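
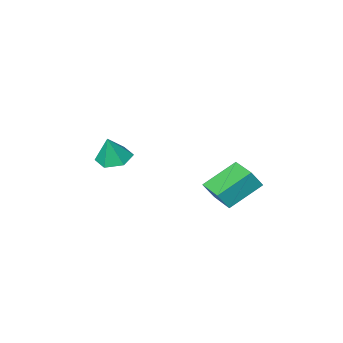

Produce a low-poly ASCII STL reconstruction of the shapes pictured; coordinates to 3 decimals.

solid 
facet normal -0.288 -0.100 -0.952
outer loop
vertex 4.456 -3.905 -3.272
vertex 3.664 -3.414 -3.084
vertex 4.449 -2.96 -3.369
endloop
endfacet
facet normal 0.978 0.028 0.207
outer loop
vertex 4.456 -3.905 -3.272
vertex 4.449 -2.96 -3.369
vertex 4.096 -3.266 -1.656
endloop
endfacet
facet normal -0.288 -0.100 -0.952
outer loop
vertex 4.449 -2.96 -3.369
vertex 3.664 -3.414 -3.084
vertex 3.657 -2.469 -3.181
endloop
endfacet
facet normal 0.553 0.793 0.256
outer loop
vertex 4.449 -2.96 -3.369
vertex 3.657 -2.469 -3.181
vertex 4.096 -3.266 -1.656
endloop
endfacet
facet normal -0.287 -0.100 -0.953
outer loop
vertex 3.657 -2.469 -3.181
vertex 3.664 -3.414 -3.084
vertex 2.873 -2.924 -2.897
endloop
endfacet
facet normal -0.288 0.812 0.507
outer loop
vertex 3.657 -2.469 -3.181
vertex 2.873 -2.924 -2.897
vertex 4.096 -3.266 -1.656
endloop
endfacet
facet normal -0.287 -0.100 -0.953
outer loop
vertex 2.873 -2.924 -2.897
vertex 3.664 -3.414 -3.084
vertex 2.88 -3.869 -2.8
endloop
endfacet
facet normal -0.701 0.068 0.710
outer loop
vertex 2.873 -2.924 -2.897
vertex 2.88 -3.869 -2.8
vertex 4.096 -3.266 -1.656
endloop
endfacet
facet normal -0.288 -0.099 -0.953
outer loop
vertex 2.88 -3.869 -2.8
vertex 3.664 -3.414 -3.084
vertex 3.671 -4.359 -2.988
endloop
endfacet
facet normal -0.275 -0.698 0.661
outer loop
vertex 2.88 -3.869 -2.8
vertex 3.671 -4.359 -2.988
vertex 4.096 -3.266 -1.656
endloop
endfacet
facet normal -0.287 -0.099 -0.953
outer loop
vertex 3.671 -4.359 -2.988
vertex 3.664 -3.414 -3.084
vertex 4.456 -3.905 -3.272
endloop
endfacet
facet normal 0.563 -0.718 0.409
outer loop
vertex 3.671 -4.359 -2.988
vertex 4.456 -3.905 -3.272
vertex 4.096 -3.266 -1.656
endloop
endfacet
facet normal -0.528 0.106 -0.843
outer loop
vertex -0.486 1.848 -2.889
vertex -0.315 3.446 -2.796
vertex 1.225 1.728 -3.975
endloop
endfacet
facet normal -0.106 -0.993 -0.058
outer loop
vertex 1.795 1.614 -3.064
vertex -0.486 1.848 -2.889
vertex 1.225 1.728 -3.975
endloop
endfacet
facet normal -0.527 0.106 -0.843
outer loop
vertex 1.225 1.728 -3.975
vertex -0.315 3.446 -2.796
vertex 1.397 3.326 -3.881
endloop
endfacet
facet normal 0.843 -0.059 -0.535
outer loop
vertex 1.397 3.326 -3.881
vertex 1.795 1.614 -3.064
vertex 1.225 1.728 -3.975
endloop
endfacet
facet normal -0.843 0.059 0.535
outer loop
vertex -0.486 1.848 -2.889
vertex 0.255 3.332 -1.885
vertex -0.315 3.446 -2.796
endloop
endfacet
facet normal -0.106 -0.993 -0.058
outer loop
vertex 0.083 1.734 -1.979
vertex -0.486 1.848 -2.889
vertex 1.795 1.614 -3.064
endloop
endfacet
facet normal -0.843 0.059 0.535
outer loop
vertex 0.083 1.734 -1.979
vertex 0.255 3.332 -1.885
vertex -0.486 1.848 -2.889
endloop
endfacet
facet normal 0.106 0.993 0.058
outer loop
vertex -0.315 3.446 -2.796
vertex 0.255 3.332 -1.885
vertex 1.397 3.326 -3.881
endloop
endfacet
facet normal 0.843 -0.059 -0.535
outer loop
vertex 1.966 3.212 -2.971
vertex 1.795 1.614 -3.064
vertex 1.397 3.326 -3.881
endloop
endfacet
facet normal 0.106 0.993 0.058
outer loop
vertex 1.397 3.326 -3.881
vertex 0.255 3.332 -1.885
vertex 1.966 3.212 -2.971
endloop
endfacet
facet normal 0.527 -0.105 0.843
outer loop
vertex 1.966 3.212 -2.971
vertex 0.083 1.734 -1.979
vertex 1.795 1.614 -3.064
endloop
endfacet
facet normal 0.528 -0.106 0.843
outer loop
vertex 0.255 3.332 -1.885
vertex 0.083 1.734 -1.979
vertex 1.966 3.212 -2.971
endloop
endfacet

endsolid


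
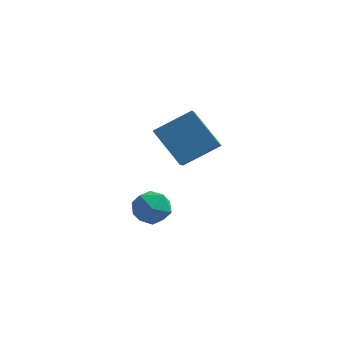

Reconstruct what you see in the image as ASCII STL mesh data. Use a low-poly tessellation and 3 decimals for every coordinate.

solid 
facet normal -0.719 0.345 0.604
outer loop
vertex -4.315 1.559 -0.668
vertex -3.883 1.173 0.067
vertex -3.677 2.05 -0.189
endloop
endfacet
facet normal -0.629 0.776 0.042
outer loop
vertex -4.315 1.559 -0.668
vertex -3.677 2.05 -0.189
vertex -3.692 2.088 -1.124
endloop
endfacet
facet normal -0.737 0.393 -0.550
outer loop
vertex -4.315 1.559 -0.668
vertex -3.692 2.088 -1.124
vertex -3.906 1.236 -1.446
endloop
endfacet
facet normal -0.893 -0.275 -0.355
outer loop
vertex -4.315 1.559 -0.668
vertex -3.906 1.236 -1.446
vertex -4.025 0.671 -0.709
endloop
endfacet
facet normal -0.882 -0.305 0.359
outer loop
vertex -4.315 1.559 -0.668
vertex -4.025 0.671 -0.709
vertex -3.883 1.173 0.067
endloop
endfacet
facet normal 0.050 0.998 0.040
outer loop
vertex -3.692 2.088 -1.124
vertex -3.677 2.05 -0.189
vertex -2.875 2.029 -0.671
endloop
endfacet
facet normal -0.097 0.300 0.949
outer loop
vertex -3.677 2.05 -0.189
vertex -3.883 1.173 0.067
vertex -2.994 1.464 0.066
endloop
endfacet
facet normal -0.360 -0.752 0.552
outer loop
vertex -3.883 1.173 0.067
vertex -4.025 0.671 -0.709
vertex -3.208 0.612 -0.256
endloop
endfacet
facet normal -0.379 -0.704 -0.601
outer loop
vertex -4.025 0.671 -0.709
vertex -3.906 1.236 -1.446
vertex -3.223 0.65 -1.191
endloop
endfacet
facet normal -0.125 0.378 -0.917
outer loop
vertex -3.906 1.236 -1.446
vertex -3.692 2.088 -1.124
vertex -3.017 1.527 -1.447
endloop
endfacet
facet normal 0.893 0.275 0.355
outer loop
vertex -2.585 1.141 -0.712
vertex -2.875 2.029 -0.671
vertex -2.994 1.464 0.066
endloop
endfacet
facet normal 0.737 -0.393 0.550
outer loop
vertex -2.585 1.141 -0.712
vertex -2.994 1.464 0.066
vertex -3.208 0.612 -0.256
endloop
endfacet
facet normal 0.629 -0.776 -0.042
outer loop
vertex -2.585 1.141 -0.712
vertex -3.208 0.612 -0.256
vertex -3.223 0.65 -1.191
endloop
endfacet
facet normal 0.719 -0.345 -0.604
outer loop
vertex -2.585 1.141 -0.712
vertex -3.223 0.65 -1.191
vertex -3.017 1.527 -1.447
endloop
endfacet
facet normal 0.882 0.305 -0.359
outer loop
vertex -2.585 1.141 -0.712
vertex -3.017 1.527 -1.447
vertex -2.875 2.029 -0.671
endloop
endfacet
facet normal 0.379 0.704 0.601
outer loop
vertex -2.994 1.464 0.066
vertex -2.875 2.029 -0.671
vertex -3.677 2.05 -0.189
endloop
endfacet
facet normal 0.125 -0.378 0.917
outer loop
vertex -3.208 0.612 -0.256
vertex -2.994 1.464 0.066
vertex -3.883 1.173 0.067
endloop
endfacet
facet normal -0.050 -0.998 -0.040
outer loop
vertex -3.223 0.65 -1.191
vertex -3.208 0.612 -0.256
vertex -4.025 0.671 -0.709
endloop
endfacet
facet normal 0.097 -0.300 -0.949
outer loop
vertex -3.017 1.527 -1.447
vertex -3.223 0.65 -1.191
vertex -3.906 1.236 -1.446
endloop
endfacet
facet normal 0.360 0.752 -0.552
outer loop
vertex -2.875 2.029 -0.671
vertex -3.017 1.527 -1.447
vertex -3.692 2.088 -1.124
endloop
endfacet
facet normal -0.642 0.346 0.684
outer loop
vertex -1.823 1.354 5.093
vertex -2.058 2.82 4.13
vertex -3.175 0.566 4.223
endloop
endfacet
facet normal 0.132 -0.828 0.544
outer loop
vertex -1.942 -0.1 2.91
vertex -1.823 1.354 5.093
vertex -3.175 0.566 4.223
endloop
endfacet
facet normal -0.642 0.347 0.684
outer loop
vertex -3.175 0.566 4.223
vertex -2.058 2.82 4.13
vertex -3.409 2.032 3.26
endloop
endfacet
facet normal -0.755 -0.440 -0.486
outer loop
vertex -3.409 2.032 3.26
vertex -1.942 -0.1 2.91
vertex -3.175 0.566 4.223
endloop
endfacet
facet normal 0.755 0.440 0.486
outer loop
vertex -1.823 1.354 5.093
vertex -0.825 2.154 2.817
vertex -2.058 2.82 4.13
endloop
endfacet
facet normal 0.132 -0.828 0.544
outer loop
vertex -0.591 0.688 3.78
vertex -1.823 1.354 5.093
vertex -1.942 -0.1 2.91
endloop
endfacet
facet normal 0.755 0.440 0.486
outer loop
vertex -0.591 0.688 3.78
vertex -0.825 2.154 2.817
vertex -1.823 1.354 5.093
endloop
endfacet
facet normal -0.132 0.828 -0.544
outer loop
vertex -2.058 2.82 4.13
vertex -0.825 2.154 2.817
vertex -3.409 2.032 3.26
endloop
endfacet
facet normal -0.755 -0.440 -0.486
outer loop
vertex -2.177 1.366 1.947
vertex -1.942 -0.1 2.91
vertex -3.409 2.032 3.26
endloop
endfacet
facet normal -0.132 0.828 -0.544
outer loop
vertex -3.409 2.032 3.26
vertex -0.825 2.154 2.817
vertex -2.177 1.366 1.947
endloop
endfacet
facet normal 0.642 -0.346 -0.684
outer loop
vertex -2.177 1.366 1.947
vertex -0.591 0.688 3.78
vertex -1.942 -0.1 2.91
endloop
endfacet
facet normal 0.642 -0.347 -0.684
outer loop
vertex -0.825 2.154 2.817
vertex -0.591 0.688 3.78
vertex -2.177 1.366 1.947
endloop
endfacet

endsolid


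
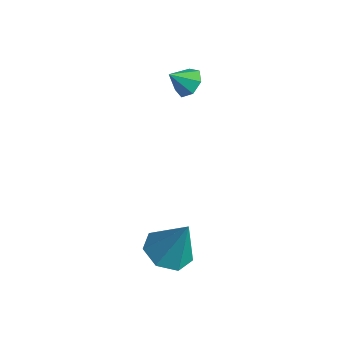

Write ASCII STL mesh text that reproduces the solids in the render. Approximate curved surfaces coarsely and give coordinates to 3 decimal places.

solid 
facet normal -0.349 -0.201 -0.915
outer loop
vertex 3.227 -3.137 -3.43
vertex 2.485 -3.674 -3.029
vertex 2.5 -2.699 -3.249
endloop
endfacet
facet normal 0.528 0.846 0.076
outer loop
vertex 3.227 -3.137 -3.43
vertex 2.5 -2.699 -3.249
vertex 3.155 -3.286 -1.271
endloop
endfacet
facet normal -0.349 -0.201 -0.915
outer loop
vertex 2.5 -2.699 -3.249
vertex 2.485 -3.674 -3.029
vertex 1.762 -2.994 -2.903
endloop
endfacet
facet normal -0.207 0.917 0.341
outer loop
vertex 2.5 -2.699 -3.249
vertex 1.762 -2.994 -2.903
vertex 3.155 -3.286 -1.271
endloop
endfacet
facet normal -0.349 -0.202 -0.915
outer loop
vertex 1.762 -2.994 -2.903
vertex 2.485 -3.674 -3.029
vertex 1.568 -3.802 -2.651
endloop
endfacet
facet normal -0.676 0.362 0.642
outer loop
vertex 1.762 -2.994 -2.903
vertex 1.568 -3.802 -2.651
vertex 3.155 -3.286 -1.271
endloop
endfacet
facet normal -0.349 -0.202 -0.915
outer loop
vertex 1.568 -3.802 -2.651
vertex 2.485 -3.674 -3.029
vertex 2.064 -4.513 -2.683
endloop
endfacet
facet normal -0.524 -0.399 0.752
outer loop
vertex 1.568 -3.802 -2.651
vertex 2.064 -4.513 -2.683
vertex 3.155 -3.286 -1.271
endloop
endfacet
facet normal -0.349 -0.202 -0.915
outer loop
vertex 2.064 -4.513 -2.683
vertex 2.485 -3.674 -3.029
vertex 2.878 -4.592 -2.976
endloop
endfacet
facet normal 0.135 -0.797 0.589
outer loop
vertex 2.064 -4.513 -2.683
vertex 2.878 -4.592 -2.976
vertex 3.155 -3.286 -1.271
endloop
endfacet
facet normal -0.349 -0.202 -0.915
outer loop
vertex 2.878 -4.592 -2.976
vertex 2.485 -3.674 -3.029
vertex 3.395 -3.98 -3.308
endloop
endfacet
facet normal 0.803 -0.529 0.275
outer loop
vertex 2.878 -4.592 -2.976
vertex 3.395 -3.98 -3.308
vertex 3.155 -3.286 -1.271
endloop
endfacet
facet normal -0.349 -0.202 -0.915
outer loop
vertex 3.395 -3.98 -3.308
vertex 2.485 -3.674 -3.029
vertex 3.227 -3.137 -3.43
endloop
endfacet
facet normal 0.978 0.202 0.047
outer loop
vertex 3.395 -3.98 -3.308
vertex 3.227 -3.137 -3.43
vertex 3.155 -3.286 -1.271
endloop
endfacet
facet normal 0.304 0.665 -0.683
outer loop
vertex -0.341 0.382 2.355
vertex -0.904 0.252 1.978
vertex -0.818 0.723 2.475
endloop
endfacet
facet normal 0.291 0.071 0.954
outer loop
vertex -0.341 0.382 2.355
vertex -0.818 0.723 2.475
vertex -1.216 -0.432 2.682
endloop
endfacet
facet normal 0.304 0.665 -0.683
outer loop
vertex -0.818 0.723 2.475
vertex -0.904 0.252 1.978
vertex -1.36 0.71 2.221
endloop
endfacet
facet normal -0.411 0.296 0.862
outer loop
vertex -0.818 0.723 2.475
vertex -1.36 0.71 2.221
vertex -1.216 -0.432 2.682
endloop
endfacet
facet normal 0.303 0.664 -0.684
outer loop
vertex -1.36 0.71 2.221
vertex -0.904 0.252 1.978
vertex -1.559 0.351 1.784
endloop
endfacet
facet normal -0.921 0.040 0.387
outer loop
vertex -1.36 0.71 2.221
vertex -1.559 0.351 1.784
vertex -1.216 -0.432 2.682
endloop
endfacet
facet normal 0.303 0.665 -0.683
outer loop
vertex -1.559 0.351 1.784
vertex -0.904 0.252 1.978
vertex -1.265 -0.081 1.494
endloop
endfacet
facet normal -0.855 -0.505 -0.114
outer loop
vertex -1.559 0.351 1.784
vertex -1.265 -0.081 1.494
vertex -1.216 -0.432 2.682
endloop
endfacet
facet normal 0.303 0.664 -0.683
outer loop
vertex -1.265 -0.081 1.494
vertex -0.904 0.252 1.978
vertex -0.699 -0.263 1.568
endloop
endfacet
facet normal -0.264 -0.928 -0.263
outer loop
vertex -1.265 -0.081 1.494
vertex -0.699 -0.263 1.568
vertex -1.216 -0.432 2.682
endloop
endfacet
facet normal 0.303 0.664 -0.683
outer loop
vertex -0.699 -0.263 1.568
vertex -0.904 0.252 1.978
vertex -0.288 -0.057 1.951
endloop
endfacet
facet normal 0.409 -0.911 0.051
outer loop
vertex -0.699 -0.263 1.568
vertex -0.288 -0.057 1.951
vertex -1.216 -0.432 2.682
endloop
endfacet
facet normal 0.304 0.665 -0.683
outer loop
vertex -0.288 -0.057 1.951
vertex -0.904 0.252 1.978
vertex -0.341 0.382 2.355
endloop
endfacet
facet normal 0.656 -0.467 0.593
outer loop
vertex -0.288 -0.057 1.951
vertex -0.341 0.382 2.355
vertex -1.216 -0.432 2.682
endloop
endfacet

endsolid


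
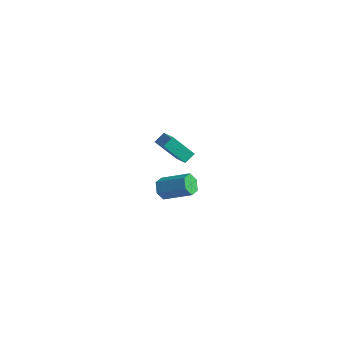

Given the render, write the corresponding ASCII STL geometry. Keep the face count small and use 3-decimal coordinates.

solid 
facet normal -0.824 -0.324 -0.466
outer loop
vertex -2.475 1.695 -5.159
vertex -2.743 1.377 -4.464
vertex -2.932 2.14 -4.66
endloop
endfacet
facet normal 0.056 0.770 -0.635
outer loop
vertex -2.475 1.695 -5.159
vertex -2.932 2.14 -4.66
vertex -0.729 2.382 -4.171
endloop
endfacet
facet normal 0.056 0.771 -0.634
outer loop
vertex -0.729 2.382 -4.171
vertex -2.932 2.14 -4.66
vertex -1.186 2.826 -3.671
endloop
endfacet
facet normal 0.824 0.323 0.466
outer loop
vertex -0.729 2.382 -4.171
vertex -1.186 2.826 -3.671
vertex -0.997 2.063 -3.476
endloop
endfacet
facet normal -0.823 -0.324 -0.466
outer loop
vertex -2.932 2.14 -4.66
vertex -2.743 1.377 -4.464
vertex -3.2 1.821 -3.965
endloop
endfacet
facet normal -0.461 0.860 0.217
outer loop
vertex -2.932 2.14 -4.66
vertex -3.2 1.821 -3.965
vertex -1.186 2.826 -3.671
endloop
endfacet
facet normal -0.461 0.861 0.216
outer loop
vertex -1.186 2.826 -3.671
vertex -3.2 1.821 -3.965
vertex -1.455 2.508 -2.977
endloop
endfacet
facet normal 0.823 0.323 0.467
outer loop
vertex -1.186 2.826 -3.671
vertex -1.455 2.508 -2.977
vertex -0.997 2.063 -3.476
endloop
endfacet
facet normal -0.823 -0.324 -0.466
outer loop
vertex -3.2 1.821 -3.965
vertex -2.743 1.377 -4.464
vertex -3.011 1.058 -3.769
endloop
endfacet
facet normal -0.517 0.090 0.851
outer loop
vertex -3.2 1.821 -3.965
vertex -3.011 1.058 -3.769
vertex -1.455 2.508 -2.977
endloop
endfacet
facet normal -0.517 0.090 0.851
outer loop
vertex -1.455 2.508 -2.977
vertex -3.011 1.058 -3.769
vertex -1.265 1.745 -2.781
endloop
endfacet
facet normal 0.823 0.325 0.466
outer loop
vertex -1.455 2.508 -2.977
vertex -1.265 1.745 -2.781
vertex -0.997 2.063 -3.476
endloop
endfacet
facet normal -0.824 -0.323 -0.466
outer loop
vertex -3.011 1.058 -3.769
vertex -2.743 1.377 -4.464
vertex -2.554 0.614 -4.269
endloop
endfacet
facet normal -0.055 -0.771 0.634
outer loop
vertex -3.011 1.058 -3.769
vertex -2.554 0.614 -4.269
vertex -1.265 1.745 -2.781
endloop
endfacet
facet normal -0.057 -0.770 0.635
outer loop
vertex -1.265 1.745 -2.781
vertex -2.554 0.614 -4.269
vertex -0.808 1.3 -3.28
endloop
endfacet
facet normal 0.824 0.324 0.466
outer loop
vertex -1.265 1.745 -2.781
vertex -0.808 1.3 -3.28
vertex -0.997 2.063 -3.476
endloop
endfacet
facet normal -0.823 -0.323 -0.467
outer loop
vertex -2.554 0.614 -4.269
vertex -2.743 1.377 -4.464
vertex -2.285 0.932 -4.963
endloop
endfacet
facet normal 0.461 -0.861 -0.216
outer loop
vertex -2.554 0.614 -4.269
vertex -2.285 0.932 -4.963
vertex -0.808 1.3 -3.28
endloop
endfacet
facet normal 0.461 -0.860 -0.217
outer loop
vertex -0.808 1.3 -3.28
vertex -2.285 0.932 -4.963
vertex -0.54 1.619 -3.975
endloop
endfacet
facet normal 0.823 0.324 0.466
outer loop
vertex -0.808 1.3 -3.28
vertex -0.54 1.619 -3.975
vertex -0.997 2.063 -3.476
endloop
endfacet
facet normal -0.823 -0.325 -0.466
outer loop
vertex -2.285 0.932 -4.963
vertex -2.743 1.377 -4.464
vertex -2.475 1.695 -5.159
endloop
endfacet
facet normal 0.517 -0.090 -0.851
outer loop
vertex -2.285 0.932 -4.963
vertex -2.475 1.695 -5.159
vertex -0.54 1.619 -3.975
endloop
endfacet
facet normal 0.517 -0.091 -0.851
outer loop
vertex -0.54 1.619 -3.975
vertex -2.475 1.695 -5.159
vertex -0.729 2.382 -4.171
endloop
endfacet
facet normal 0.823 0.324 0.466
outer loop
vertex -0.54 1.619 -3.975
vertex -0.729 2.382 -4.171
vertex -0.997 2.063 -3.476
endloop
endfacet
facet normal -0.655 -0.306 0.691
outer loop
vertex 0.833 -2.694 4.5
vertex 0.96 -1.995 4.93
vertex -0.559 -1.856 3.553
endloop
endfacet
facet normal -0.154 -0.841 -0.519
outer loop
vertex 0.62 -1.305 2.31
vertex 0.833 -2.694 4.5
vertex -0.559 -1.856 3.553
endloop
endfacet
facet normal -0.655 -0.307 0.691
outer loop
vertex -0.559 -1.856 3.553
vertex 0.96 -1.995 4.93
vertex -0.431 -1.158 3.984
endloop
endfacet
facet normal -0.740 0.447 -0.504
outer loop
vertex -0.431 -1.158 3.984
vertex 0.62 -1.305 2.31
vertex -0.559 -1.856 3.553
endloop
endfacet
facet normal 0.740 -0.445 0.505
outer loop
vertex 0.833 -2.694 4.5
vertex 2.139 -1.444 3.687
vertex 0.96 -1.995 4.93
endloop
endfacet
facet normal -0.153 -0.841 -0.519
outer loop
vertex 2.011 -2.142 3.256
vertex 0.833 -2.694 4.5
vertex 0.62 -1.305 2.31
endloop
endfacet
facet normal 0.740 -0.446 0.503
outer loop
vertex 2.011 -2.142 3.256
vertex 2.139 -1.444 3.687
vertex 0.833 -2.694 4.5
endloop
endfacet
facet normal 0.154 0.841 0.519
outer loop
vertex 0.96 -1.995 4.93
vertex 2.139 -1.444 3.687
vertex -0.431 -1.158 3.984
endloop
endfacet
facet normal -0.741 0.445 -0.504
outer loop
vertex 0.747 -0.606 2.74
vertex 0.62 -1.305 2.31
vertex -0.431 -1.158 3.984
endloop
endfacet
facet normal 0.154 0.841 0.519
outer loop
vertex -0.431 -1.158 3.984
vertex 2.139 -1.444 3.687
vertex 0.747 -0.606 2.74
endloop
endfacet
facet normal 0.654 0.306 -0.691
outer loop
vertex 0.747 -0.606 2.74
vertex 2.011 -2.142 3.256
vertex 0.62 -1.305 2.31
endloop
endfacet
facet normal 0.655 0.307 -0.691
outer loop
vertex 2.139 -1.444 3.687
vertex 2.011 -2.142 3.256
vertex 0.747 -0.606 2.74
endloop
endfacet

endsolid


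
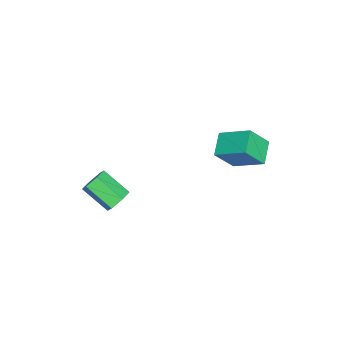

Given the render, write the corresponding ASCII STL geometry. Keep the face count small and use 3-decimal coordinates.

solid 
facet normal 0.273 0.800 -0.534
outer loop
vertex 2.152 -2.605 -1.433
vertex 1.84 -2.272 -1.093
vertex 2.386 -2.374 -0.967
endloop
endfacet
facet normal 0.870 -0.441 -0.218
outer loop
vertex 2.152 -2.605 -1.433
vertex 2.386 -2.374 -0.967
vertex 1.793 -3.662 -0.728
endloop
endfacet
facet normal 0.870 -0.441 -0.218
outer loop
vertex 1.793 -3.662 -0.728
vertex 2.386 -2.374 -0.967
vertex 2.027 -3.431 -0.262
endloop
endfacet
facet normal -0.273 -0.800 0.534
outer loop
vertex 1.793 -3.662 -0.728
vertex 2.027 -3.431 -0.262
vertex 1.48 -3.328 -0.387
endloop
endfacet
facet normal 0.273 0.800 -0.534
outer loop
vertex 2.386 -2.374 -0.967
vertex 1.84 -2.272 -1.093
vertex 2.074 -2.041 -0.627
endloop
endfacet
facet normal 0.791 0.130 0.598
outer loop
vertex 2.386 -2.374 -0.967
vertex 2.074 -2.041 -0.627
vertex 2.027 -3.431 -0.262
endloop
endfacet
facet normal 0.790 0.131 0.599
outer loop
vertex 2.027 -3.431 -0.262
vertex 2.074 -2.041 -0.627
vertex 1.714 -3.097 0.078
endloop
endfacet
facet normal -0.273 -0.800 0.535
outer loop
vertex 2.027 -3.431 -0.262
vertex 1.714 -3.097 0.078
vertex 1.48 -3.328 -0.387
endloop
endfacet
facet normal 0.273 0.800 -0.534
outer loop
vertex 2.074 -2.041 -0.627
vertex 1.84 -2.272 -1.093
vertex 1.527 -1.938 -0.752
endloop
endfacet
facet normal -0.079 0.572 0.816
outer loop
vertex 2.074 -2.041 -0.627
vertex 1.527 -1.938 -0.752
vertex 1.714 -3.097 0.078
endloop
endfacet
facet normal -0.080 0.572 0.816
outer loop
vertex 1.714 -3.097 0.078
vertex 1.527 -1.938 -0.752
vertex 1.168 -2.995 -0.047
endloop
endfacet
facet normal -0.272 -0.800 0.534
outer loop
vertex 1.714 -3.097 0.078
vertex 1.168 -2.995 -0.047
vertex 1.48 -3.328 -0.387
endloop
endfacet
facet normal 0.273 0.800 -0.534
outer loop
vertex 1.527 -1.938 -0.752
vertex 1.84 -2.272 -1.093
vertex 1.293 -2.169 -1.218
endloop
endfacet
facet normal -0.870 0.441 0.218
outer loop
vertex 1.527 -1.938 -0.752
vertex 1.293 -2.169 -1.218
vertex 1.168 -2.995 -0.047
endloop
endfacet
facet normal -0.870 0.441 0.218
outer loop
vertex 1.168 -2.995 -0.047
vertex 1.293 -2.169 -1.218
vertex 0.934 -3.226 -0.513
endloop
endfacet
facet normal -0.273 -0.800 0.534
outer loop
vertex 1.168 -2.995 -0.047
vertex 0.934 -3.226 -0.513
vertex 1.48 -3.328 -0.387
endloop
endfacet
facet normal 0.273 0.800 -0.535
outer loop
vertex 1.293 -2.169 -1.218
vertex 1.84 -2.272 -1.093
vertex 1.606 -2.503 -1.558
endloop
endfacet
facet normal -0.790 -0.131 -0.599
outer loop
vertex 1.293 -2.169 -1.218
vertex 1.606 -2.503 -1.558
vertex 0.934 -3.226 -0.513
endloop
endfacet
facet normal -0.791 -0.130 -0.598
outer loop
vertex 0.934 -3.226 -0.513
vertex 1.606 -2.503 -1.558
vertex 1.246 -3.559 -0.853
endloop
endfacet
facet normal -0.273 -0.800 0.534
outer loop
vertex 0.934 -3.226 -0.513
vertex 1.246 -3.559 -0.853
vertex 1.48 -3.328 -0.387
endloop
endfacet
facet normal 0.272 0.800 -0.534
outer loop
vertex 1.606 -2.503 -1.558
vertex 1.84 -2.272 -1.093
vertex 2.152 -2.605 -1.433
endloop
endfacet
facet normal 0.080 -0.572 -0.816
outer loop
vertex 1.606 -2.503 -1.558
vertex 2.152 -2.605 -1.433
vertex 1.246 -3.559 -0.853
endloop
endfacet
facet normal 0.079 -0.572 -0.817
outer loop
vertex 1.246 -3.559 -0.853
vertex 2.152 -2.605 -1.433
vertex 1.793 -3.662 -0.728
endloop
endfacet
facet normal -0.273 -0.800 0.534
outer loop
vertex 1.246 -3.559 -0.853
vertex 1.793 -3.662 -0.728
vertex 1.48 -3.328 -0.387
endloop
endfacet
facet normal -0.341 0.516 -0.786
outer loop
vertex -2.358 1.278 -0.922
vertex -2.124 2.51 -0.214
vertex -1.386 1.32 -1.316
endloop
endfacet
facet normal -0.162 -0.856 -0.491
outer loop
vertex -0.956 0.67 -0.326
vertex -2.358 1.278 -0.922
vertex -1.386 1.32 -1.316
endloop
endfacet
facet normal -0.341 0.516 -0.786
outer loop
vertex -1.386 1.32 -1.316
vertex -2.124 2.51 -0.214
vertex -1.151 2.552 -0.609
endloop
endfacet
facet normal 0.926 0.039 -0.376
outer loop
vertex -1.151 2.552 -0.609
vertex -0.956 0.67 -0.326
vertex -1.386 1.32 -1.316
endloop
endfacet
facet normal -0.926 -0.040 0.376
outer loop
vertex -2.358 1.278 -0.922
vertex -1.694 1.86 0.776
vertex -2.124 2.51 -0.214
endloop
endfacet
facet normal -0.162 -0.856 -0.491
outer loop
vertex -1.929 0.628 0.069
vertex -2.358 1.278 -0.922
vertex -0.956 0.67 -0.326
endloop
endfacet
facet normal -0.926 -0.039 0.375
outer loop
vertex -1.929 0.628 0.069
vertex -1.694 1.86 0.776
vertex -2.358 1.278 -0.922
endloop
endfacet
facet normal 0.162 0.856 0.491
outer loop
vertex -2.124 2.51 -0.214
vertex -1.694 1.86 0.776
vertex -1.151 2.552 -0.609
endloop
endfacet
facet normal 0.926 0.040 -0.375
outer loop
vertex -0.722 1.902 0.382
vertex -0.956 0.67 -0.326
vertex -1.151 2.552 -0.609
endloop
endfacet
facet normal 0.162 0.856 0.491
outer loop
vertex -1.151 2.552 -0.609
vertex -1.694 1.86 0.776
vertex -0.722 1.902 0.382
endloop
endfacet
facet normal 0.341 -0.516 0.786
outer loop
vertex -0.722 1.902 0.382
vertex -1.929 0.628 0.069
vertex -0.956 0.67 -0.326
endloop
endfacet
facet normal 0.341 -0.516 0.786
outer loop
vertex -1.694 1.86 0.776
vertex -1.929 0.628 0.069
vertex -0.722 1.902 0.382
endloop
endfacet

endsolid


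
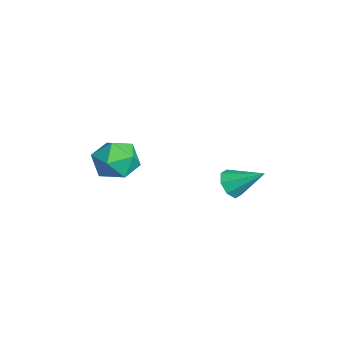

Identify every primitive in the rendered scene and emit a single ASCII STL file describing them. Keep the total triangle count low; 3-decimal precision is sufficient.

solid 
facet normal 0.061 0.488 0.871
outer loop
vertex 0.433 -2.111 2.002
vertex 1.009 -3.087 2.508
vertex 1.67 -2.191 1.96
endloop
endfacet
facet normal 0.072 0.944 0.322
outer loop
vertex 0.433 -2.111 2.002
vertex 1.67 -2.191 1.96
vertex 1.04 -1.803 0.965
endloop
endfacet
facet normal -0.526 0.849 -0.055
outer loop
vertex 0.433 -2.111 2.002
vertex 1.04 -1.803 0.965
vertex -0.011 -2.458 0.897
endloop
endfacet
facet normal -0.906 0.334 0.259
outer loop
vertex 0.433 -2.111 2.002
vertex -0.011 -2.458 0.897
vertex -0.031 -3.252 1.851
endloop
endfacet
facet normal -0.543 0.111 0.832
outer loop
vertex 0.433 -2.111 2.002
vertex -0.031 -3.252 1.851
vertex 1.009 -3.087 2.508
endloop
endfacet
facet normal 0.626 0.774 -0.094
outer loop
vertex 1.04 -1.803 0.965
vertex 1.67 -2.191 1.96
vertex 1.991 -2.588 0.829
endloop
endfacet
facet normal 0.608 0.036 0.793
outer loop
vertex 1.67 -2.191 1.96
vertex 1.009 -3.087 2.508
vertex 1.971 -3.382 1.783
endloop
endfacet
facet normal -0.370 -0.575 0.730
outer loop
vertex 1.009 -3.087 2.508
vertex -0.031 -3.252 1.851
vertex 0.92 -4.037 1.715
endloop
endfacet
facet normal -0.957 -0.213 -0.197
outer loop
vertex -0.031 -3.252 1.851
vertex -0.011 -2.458 0.897
vertex 0.29 -3.649 0.72
endloop
endfacet
facet normal -0.341 0.621 -0.706
outer loop
vertex -0.011 -2.458 0.897
vertex 1.04 -1.803 0.965
vertex 0.951 -2.753 0.172
endloop
endfacet
facet normal 0.906 -0.334 -0.259
outer loop
vertex 1.527 -3.729 0.678
vertex 1.991 -2.588 0.829
vertex 1.971 -3.382 1.783
endloop
endfacet
facet normal 0.526 -0.849 0.055
outer loop
vertex 1.527 -3.729 0.678
vertex 1.971 -3.382 1.783
vertex 0.92 -4.037 1.715
endloop
endfacet
facet normal -0.072 -0.944 -0.322
outer loop
vertex 1.527 -3.729 0.678
vertex 0.92 -4.037 1.715
vertex 0.29 -3.649 0.72
endloop
endfacet
facet normal -0.061 -0.488 -0.871
outer loop
vertex 1.527 -3.729 0.678
vertex 0.29 -3.649 0.72
vertex 0.951 -2.753 0.172
endloop
endfacet
facet normal 0.543 -0.111 -0.832
outer loop
vertex 1.527 -3.729 0.678
vertex 0.951 -2.753 0.172
vertex 1.991 -2.588 0.829
endloop
endfacet
facet normal 0.957 0.213 0.197
outer loop
vertex 1.971 -3.382 1.783
vertex 1.991 -2.588 0.829
vertex 1.67 -2.191 1.96
endloop
endfacet
facet normal 0.341 -0.621 0.706
outer loop
vertex 0.92 -4.037 1.715
vertex 1.971 -3.382 1.783
vertex 1.009 -3.087 2.508
endloop
endfacet
facet normal -0.626 -0.774 0.094
outer loop
vertex 0.29 -3.649 0.72
vertex 0.92 -4.037 1.715
vertex -0.031 -3.252 1.851
endloop
endfacet
facet normal -0.608 -0.036 -0.793
outer loop
vertex 0.951 -2.753 0.172
vertex 0.29 -3.649 0.72
vertex -0.011 -2.458 0.897
endloop
endfacet
facet normal 0.370 0.575 -0.730
outer loop
vertex 1.991 -2.588 0.829
vertex 0.951 -2.753 0.172
vertex 1.04 -1.803 0.965
endloop
endfacet
facet normal -0.347 -0.754 -0.558
outer loop
vertex 3.202 1.576 0.977
vertex 2.727 2.108 0.553
vertex 3.499 1.815 0.469
endloop
endfacet
facet normal 0.884 -0.210 0.418
outer loop
vertex 3.202 1.576 0.977
vertex 3.499 1.815 0.469
vertex 3.373 3.512 1.587
endloop
endfacet
facet normal -0.347 -0.755 -0.556
outer loop
vertex 3.499 1.815 0.469
vertex 2.727 2.108 0.553
vertex 3.343 2.225 0.009
endloop
endfacet
facet normal 0.969 0.182 -0.167
outer loop
vertex 3.499 1.815 0.469
vertex 3.343 2.225 0.009
vertex 3.373 3.512 1.587
endloop
endfacet
facet normal -0.347 -0.756 -0.555
outer loop
vertex 3.343 2.225 0.009
vertex 2.727 2.108 0.553
vertex 2.826 2.566 -0.132
endloop
endfacet
facet normal 0.563 0.635 -0.529
outer loop
vertex 3.343 2.225 0.009
vertex 2.826 2.566 -0.132
vertex 3.373 3.512 1.587
endloop
endfacet
facet normal -0.347 -0.756 -0.555
outer loop
vertex 2.826 2.566 -0.132
vertex 2.727 2.108 0.553
vertex 2.251 2.639 0.128
endloop
endfacet
facet normal -0.094 0.885 -0.457
outer loop
vertex 2.826 2.566 -0.132
vertex 2.251 2.639 0.128
vertex 3.373 3.512 1.587
endloop
endfacet
facet normal -0.347 -0.756 -0.555
outer loop
vertex 2.251 2.639 0.128
vertex 2.727 2.108 0.553
vertex 1.955 2.401 0.637
endloop
endfacet
facet normal -0.620 0.785 0.007
outer loop
vertex 2.251 2.639 0.128
vertex 1.955 2.401 0.637
vertex 3.373 3.512 1.587
endloop
endfacet
facet normal -0.347 -0.755 -0.556
outer loop
vertex 1.955 2.401 0.637
vertex 2.727 2.108 0.553
vertex 2.111 1.991 1.097
endloop
endfacet
facet normal -0.704 0.394 0.590
outer loop
vertex 1.955 2.401 0.637
vertex 2.111 1.991 1.097
vertex 3.373 3.512 1.587
endloop
endfacet
facet normal -0.348 -0.755 -0.556
outer loop
vertex 2.111 1.991 1.097
vertex 2.727 2.108 0.553
vertex 2.627 1.649 1.238
endloop
endfacet
facet normal -0.299 -0.059 0.952
outer loop
vertex 2.111 1.991 1.097
vertex 2.627 1.649 1.238
vertex 3.373 3.512 1.587
endloop
endfacet
facet normal -0.348 -0.754 -0.556
outer loop
vertex 2.627 1.649 1.238
vertex 2.727 2.108 0.553
vertex 3.202 1.576 0.977
endloop
endfacet
facet normal 0.360 -0.309 0.880
outer loop
vertex 2.627 1.649 1.238
vertex 3.202 1.576 0.977
vertex 3.373 3.512 1.587
endloop
endfacet

endsolid


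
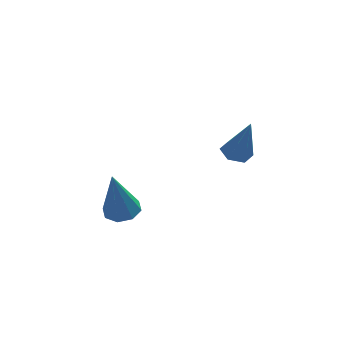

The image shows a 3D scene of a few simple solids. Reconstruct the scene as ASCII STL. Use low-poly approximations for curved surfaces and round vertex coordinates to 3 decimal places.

solid 
facet normal -0.230 0.169 -0.958
outer loop
vertex 3.83 -1.851 2.055
vertex 3.388 -2.271 2.087
vertex 3.266 -1.688 2.219
endloop
endfacet
facet normal 0.355 0.860 0.367
outer loop
vertex 3.83 -1.851 2.055
vertex 3.266 -1.688 2.219
vertex 3.792 -2.569 3.773
endloop
endfacet
facet normal -0.230 0.169 -0.959
outer loop
vertex 3.266 -1.688 2.219
vertex 3.388 -2.271 2.087
vertex 2.824 -2.107 2.251
endloop
endfacet
facet normal -0.556 0.628 0.544
outer loop
vertex 3.266 -1.688 2.219
vertex 2.824 -2.107 2.251
vertex 3.792 -2.569 3.773
endloop
endfacet
facet normal -0.229 0.171 -0.958
outer loop
vertex 2.824 -2.107 2.251
vertex 3.388 -2.271 2.087
vertex 2.946 -2.69 2.118
endloop
endfacet
facet normal -0.846 -0.280 0.453
outer loop
vertex 2.824 -2.107 2.251
vertex 2.946 -2.69 2.118
vertex 3.792 -2.569 3.773
endloop
endfacet
facet normal -0.229 0.171 -0.958
outer loop
vertex 2.946 -2.69 2.118
vertex 3.388 -2.271 2.087
vertex 3.51 -2.853 1.954
endloop
endfacet
facet normal -0.223 -0.957 0.184
outer loop
vertex 2.946 -2.69 2.118
vertex 3.51 -2.853 1.954
vertex 3.792 -2.569 3.773
endloop
endfacet
facet normal -0.231 0.170 -0.958
outer loop
vertex 3.51 -2.853 1.954
vertex 3.388 -2.271 2.087
vertex 3.952 -2.434 1.922
endloop
endfacet
facet normal 0.688 -0.725 0.007
outer loop
vertex 3.51 -2.853 1.954
vertex 3.952 -2.434 1.922
vertex 3.792 -2.569 3.773
endloop
endfacet
facet normal -0.231 0.170 -0.958
outer loop
vertex 3.952 -2.434 1.922
vertex 3.388 -2.271 2.087
vertex 3.83 -1.851 2.055
endloop
endfacet
facet normal 0.978 0.182 0.098
outer loop
vertex 3.952 -2.434 1.922
vertex 3.83 -1.851 2.055
vertex 3.792 -2.569 3.773
endloop
endfacet
facet normal 0.174 0.050 -0.983
outer loop
vertex 0.398 -0.068 -1.9
vertex -0.286 -0.285 -2.032
vertex 0.042 0.36 -1.941
endloop
endfacet
facet normal 0.662 0.594 0.456
outer loop
vertex 0.398 -0.068 -1.9
vertex 0.042 0.36 -1.941
vertex -0.654 -0.395 0.052
endloop
endfacet
facet normal 0.173 0.051 -0.984
outer loop
vertex 0.042 0.36 -1.941
vertex -0.286 -0.285 -2.032
vertex -0.506 0.411 -2.035
endloop
endfacet
facet normal 0.025 0.932 0.362
outer loop
vertex 0.042 0.36 -1.941
vertex -0.506 0.411 -2.035
vertex -0.654 -0.395 0.052
endloop
endfacet
facet normal 0.173 0.050 -0.984
outer loop
vertex -0.506 0.411 -2.035
vertex -0.286 -0.285 -2.032
vertex -0.926 0.054 -2.127
endloop
endfacet
facet normal -0.659 0.716 0.230
outer loop
vertex -0.506 0.411 -2.035
vertex -0.926 0.054 -2.127
vertex -0.654 -0.395 0.052
endloop
endfacet
facet normal 0.174 0.053 -0.983
outer loop
vertex -0.926 0.054 -2.127
vertex -0.286 -0.285 -2.032
vertex -0.971 -0.502 -2.165
endloop
endfacet
facet normal -0.988 0.071 0.138
outer loop
vertex -0.926 0.054 -2.127
vertex -0.971 -0.502 -2.165
vertex -0.654 -0.395 0.052
endloop
endfacet
facet normal 0.175 0.051 -0.983
outer loop
vertex -0.971 -0.502 -2.165
vertex -0.286 -0.285 -2.032
vertex -0.614 -0.931 -2.124
endloop
endfacet
facet normal -0.768 -0.625 0.140
outer loop
vertex -0.971 -0.502 -2.165
vertex -0.614 -0.931 -2.124
vertex -0.654 -0.395 0.052
endloop
endfacet
facet normal 0.173 0.052 -0.983
outer loop
vertex -0.614 -0.931 -2.124
vertex -0.286 -0.285 -2.032
vertex -0.066 -0.981 -2.03
endloop
endfacet
facet normal -0.128 -0.964 0.235
outer loop
vertex -0.614 -0.931 -2.124
vertex -0.066 -0.981 -2.03
vertex -0.654 -0.395 0.052
endloop
endfacet
facet normal 0.172 0.052 -0.984
outer loop
vertex -0.066 -0.981 -2.03
vertex -0.286 -0.285 -2.032
vertex 0.353 -0.624 -1.938
endloop
endfacet
facet normal 0.555 -0.746 0.367
outer loop
vertex -0.066 -0.981 -2.03
vertex 0.353 -0.624 -1.938
vertex -0.654 -0.395 0.052
endloop
endfacet
facet normal 0.173 0.053 -0.983
outer loop
vertex 0.353 -0.624 -1.938
vertex -0.286 -0.285 -2.032
vertex 0.398 -0.068 -1.9
endloop
endfacet
facet normal 0.883 -0.103 0.459
outer loop
vertex 0.353 -0.624 -1.938
vertex 0.398 -0.068 -1.9
vertex -0.654 -0.395 0.052
endloop
endfacet

endsolid


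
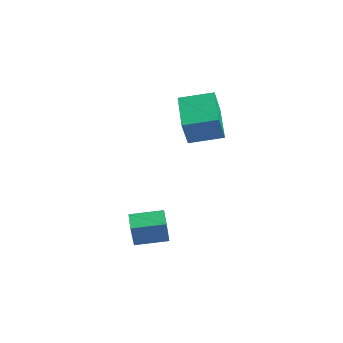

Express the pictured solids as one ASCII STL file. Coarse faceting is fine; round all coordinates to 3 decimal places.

solid 
facet normal -0.844 0.483 0.233
outer loop
vertex -2.961 2.126 3.993
vertex -2.086 3.499 4.315
vertex -3.117 2.579 2.487
endloop
endfacet
facet normal -0.527 -0.827 -0.194
outer loop
vertex -1.514 1.661 2.045
vertex -2.961 2.126 3.993
vertex -3.117 2.579 2.487
endloop
endfacet
facet normal -0.844 0.483 0.233
outer loop
vertex -3.117 2.579 2.487
vertex -2.086 3.499 4.315
vertex -2.242 3.952 2.81
endloop
endfacet
facet normal -0.098 0.287 -0.953
outer loop
vertex -2.242 3.952 2.81
vertex -1.514 1.661 2.045
vertex -3.117 2.579 2.487
endloop
endfacet
facet normal 0.099 -0.286 0.953
outer loop
vertex -2.961 2.126 3.993
vertex -0.483 2.581 3.873
vertex -2.086 3.499 4.315
endloop
endfacet
facet normal -0.527 -0.827 -0.194
outer loop
vertex -1.358 1.208 3.55
vertex -2.961 2.126 3.993
vertex -1.514 1.661 2.045
endloop
endfacet
facet normal 0.099 -0.287 0.953
outer loop
vertex -1.358 1.208 3.55
vertex -0.483 2.581 3.873
vertex -2.961 2.126 3.993
endloop
endfacet
facet normal 0.527 0.827 0.194
outer loop
vertex -2.086 3.499 4.315
vertex -0.483 2.581 3.873
vertex -2.242 3.952 2.81
endloop
endfacet
facet normal -0.099 0.287 -0.953
outer loop
vertex -0.639 3.034 2.367
vertex -1.514 1.661 2.045
vertex -2.242 3.952 2.81
endloop
endfacet
facet normal 0.527 0.827 0.194
outer loop
vertex -2.242 3.952 2.81
vertex -0.483 2.581 3.873
vertex -0.639 3.034 2.367
endloop
endfacet
facet normal 0.844 -0.483 -0.233
outer loop
vertex -0.639 3.034 2.367
vertex -1.358 1.208 3.55
vertex -1.514 1.661 2.045
endloop
endfacet
facet normal 0.844 -0.483 -0.233
outer loop
vertex -0.483 2.581 3.873
vertex -1.358 1.208 3.55
vertex -0.639 3.034 2.367
endloop
endfacet
facet normal -0.848 0.453 0.274
outer loop
vertex 0.661 -2.954 0.927
vertex 1.409 -1.653 1.091
vertex 0.358 -2.586 -0.621
endloop
endfacet
facet normal -0.495 -0.862 -0.108
outer loop
vertex 1.071 -2.967 -0.851
vertex 0.661 -2.954 0.927
vertex 0.358 -2.586 -0.621
endloop
endfacet
facet normal -0.848 0.454 0.273
outer loop
vertex 0.358 -2.586 -0.621
vertex 1.409 -1.653 1.091
vertex 1.107 -1.285 -0.457
endloop
endfacet
facet normal -0.187 0.228 -0.956
outer loop
vertex 1.107 -1.285 -0.457
vertex 1.071 -2.967 -0.851
vertex 0.358 -2.586 -0.621
endloop
endfacet
facet normal 0.187 -0.228 0.956
outer loop
vertex 0.661 -2.954 0.927
vertex 2.122 -2.034 0.861
vertex 1.409 -1.653 1.091
endloop
endfacet
facet normal -0.496 -0.862 -0.108
outer loop
vertex 1.373 -3.335 0.697
vertex 0.661 -2.954 0.927
vertex 1.071 -2.967 -0.851
endloop
endfacet
facet normal 0.187 -0.228 0.956
outer loop
vertex 1.373 -3.335 0.697
vertex 2.122 -2.034 0.861
vertex 0.661 -2.954 0.927
endloop
endfacet
facet normal 0.495 0.862 0.108
outer loop
vertex 1.409 -1.653 1.091
vertex 2.122 -2.034 0.861
vertex 1.107 -1.285 -0.457
endloop
endfacet
facet normal -0.187 0.228 -0.956
outer loop
vertex 1.819 -1.666 -0.687
vertex 1.071 -2.967 -0.851
vertex 1.107 -1.285 -0.457
endloop
endfacet
facet normal 0.496 0.862 0.108
outer loop
vertex 1.107 -1.285 -0.457
vertex 2.122 -2.034 0.861
vertex 1.819 -1.666 -0.687
endloop
endfacet
facet normal 0.848 -0.453 -0.273
outer loop
vertex 1.819 -1.666 -0.687
vertex 1.373 -3.335 0.697
vertex 1.071 -2.967 -0.851
endloop
endfacet
facet normal 0.848 -0.454 -0.274
outer loop
vertex 2.122 -2.034 0.861
vertex 1.373 -3.335 0.697
vertex 1.819 -1.666 -0.687
endloop
endfacet

endsolid


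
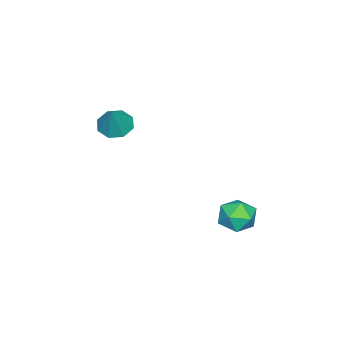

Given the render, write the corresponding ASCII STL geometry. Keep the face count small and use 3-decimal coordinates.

solid 
facet normal -0.722 0.618 -0.312
outer loop
vertex 1.604 2.787 -3.726
vertex 0.926 2.066 -3.586
vertex 1.145 2.697 -2.843
endloop
endfacet
facet normal -0.192 0.981 0.000
outer loop
vertex 1.604 2.787 -3.726
vertex 1.145 2.697 -2.843
vertex 2.125 2.889 -2.88
endloop
endfacet
facet normal 0.411 0.840 -0.354
outer loop
vertex 1.604 2.787 -3.726
vertex 2.125 2.889 -2.88
vertex 2.511 2.377 -3.646
endloop
endfacet
facet normal 0.254 0.390 -0.885
outer loop
vertex 1.604 2.787 -3.726
vertex 2.511 2.377 -3.646
vertex 1.77 1.869 -4.083
endloop
endfacet
facet normal -0.446 0.253 -0.858
outer loop
vertex 1.604 2.787 -3.726
vertex 1.77 1.869 -4.083
vertex 0.926 2.066 -3.586
endloop
endfacet
facet normal -0.119 0.736 0.667
outer loop
vertex 2.125 2.889 -2.88
vertex 1.145 2.697 -2.843
vertex 1.77 2.231 -2.217
endloop
endfacet
facet normal -0.976 0.148 0.162
outer loop
vertex 1.145 2.697 -2.843
vertex 0.926 2.066 -3.586
vertex 1.029 1.723 -2.654
endloop
endfacet
facet normal -0.529 -0.443 -0.723
outer loop
vertex 0.926 2.066 -3.586
vertex 1.77 1.869 -4.083
vertex 1.415 1.211 -3.42
endloop
endfacet
facet normal 0.603 -0.221 -0.766
outer loop
vertex 1.77 1.869 -4.083
vertex 2.511 2.377 -3.646
vertex 2.395 1.403 -3.457
endloop
endfacet
facet normal 0.857 0.508 0.092
outer loop
vertex 2.511 2.377 -3.646
vertex 2.125 2.889 -2.88
vertex 2.614 2.034 -2.714
endloop
endfacet
facet normal -0.254 -0.390 0.885
outer loop
vertex 1.936 1.313 -2.574
vertex 1.77 2.231 -2.217
vertex 1.029 1.723 -2.654
endloop
endfacet
facet normal -0.411 -0.840 0.354
outer loop
vertex 1.936 1.313 -2.574
vertex 1.029 1.723 -2.654
vertex 1.415 1.211 -3.42
endloop
endfacet
facet normal 0.192 -0.981 -0.000
outer loop
vertex 1.936 1.313 -2.574
vertex 1.415 1.211 -3.42
vertex 2.395 1.403 -3.457
endloop
endfacet
facet normal 0.722 -0.618 0.312
outer loop
vertex 1.936 1.313 -2.574
vertex 2.395 1.403 -3.457
vertex 2.614 2.034 -2.714
endloop
endfacet
facet normal 0.446 -0.253 0.858
outer loop
vertex 1.936 1.313 -2.574
vertex 2.614 2.034 -2.714
vertex 1.77 2.231 -2.217
endloop
endfacet
facet normal -0.603 0.221 0.766
outer loop
vertex 1.029 1.723 -2.654
vertex 1.77 2.231 -2.217
vertex 1.145 2.697 -2.843
endloop
endfacet
facet normal -0.857 -0.508 -0.092
outer loop
vertex 1.415 1.211 -3.42
vertex 1.029 1.723 -2.654
vertex 0.926 2.066 -3.586
endloop
endfacet
facet normal 0.119 -0.736 -0.667
outer loop
vertex 2.395 1.403 -3.457
vertex 1.415 1.211 -3.42
vertex 1.77 1.869 -4.083
endloop
endfacet
facet normal 0.976 -0.148 -0.162
outer loop
vertex 2.614 2.034 -2.714
vertex 2.395 1.403 -3.457
vertex 2.511 2.377 -3.646
endloop
endfacet
facet normal 0.529 0.443 0.723
outer loop
vertex 1.77 2.231 -2.217
vertex 2.614 2.034 -2.714
vertex 2.125 2.889 -2.88
endloop
endfacet
facet normal -0.528 -0.172 -0.831
outer loop
vertex 3.122 -3.678 1.09
vertex 2.393 -3.725 1.563
vertex 2.823 -3.087 1.158
endloop
endfacet
facet normal 0.882 0.459 -0.109
outer loop
vertex 3.122 -3.678 1.09
vertex 2.823 -3.087 1.158
vertex 3.227 -3.455 2.877
endloop
endfacet
facet normal -0.529 -0.171 -0.831
outer loop
vertex 2.823 -3.087 1.158
vertex 2.393 -3.725 1.563
vertex 2.273 -2.869 1.463
endloop
endfacet
facet normal 0.413 0.906 0.097
outer loop
vertex 2.823 -3.087 1.158
vertex 2.273 -2.869 1.463
vertex 3.227 -3.455 2.877
endloop
endfacet
facet normal -0.527 -0.171 -0.833
outer loop
vertex 2.273 -2.869 1.463
vertex 2.393 -3.725 1.563
vertex 1.792 -3.154 1.826
endloop
endfacet
facet normal -0.161 0.869 0.469
outer loop
vertex 2.273 -2.869 1.463
vertex 1.792 -3.154 1.826
vertex 3.227 -3.455 2.877
endloop
endfacet
facet normal -0.527 -0.172 -0.832
outer loop
vertex 1.792 -3.154 1.826
vertex 2.393 -3.725 1.563
vertex 1.664 -3.773 2.035
endloop
endfacet
facet normal -0.498 0.368 0.785
outer loop
vertex 1.792 -3.154 1.826
vertex 1.664 -3.773 2.035
vertex 3.227 -3.455 2.877
endloop
endfacet
facet normal -0.528 -0.171 -0.832
outer loop
vertex 1.664 -3.773 2.035
vertex 2.393 -3.725 1.563
vertex 1.963 -4.364 1.967
endloop
endfacet
facet normal -0.403 -0.303 0.863
outer loop
vertex 1.664 -3.773 2.035
vertex 1.963 -4.364 1.967
vertex 3.227 -3.455 2.877
endloop
endfacet
facet normal -0.527 -0.171 -0.832
outer loop
vertex 1.963 -4.364 1.967
vertex 2.393 -3.725 1.563
vertex 2.513 -4.581 1.663
endloop
endfacet
facet normal 0.067 -0.751 0.657
outer loop
vertex 1.963 -4.364 1.967
vertex 2.513 -4.581 1.663
vertex 3.227 -3.455 2.877
endloop
endfacet
facet normal -0.528 -0.171 -0.832
outer loop
vertex 2.513 -4.581 1.663
vertex 2.393 -3.725 1.563
vertex 2.994 -4.297 1.299
endloop
endfacet
facet normal 0.639 -0.714 0.287
outer loop
vertex 2.513 -4.581 1.663
vertex 2.994 -4.297 1.299
vertex 3.227 -3.455 2.877
endloop
endfacet
facet normal -0.528 -0.171 -0.831
outer loop
vertex 2.994 -4.297 1.299
vertex 2.393 -3.725 1.563
vertex 3.122 -3.678 1.09
endloop
endfacet
facet normal 0.977 -0.212 -0.031
outer loop
vertex 2.994 -4.297 1.299
vertex 3.122 -3.678 1.09
vertex 3.227 -3.455 2.877
endloop
endfacet

endsolid


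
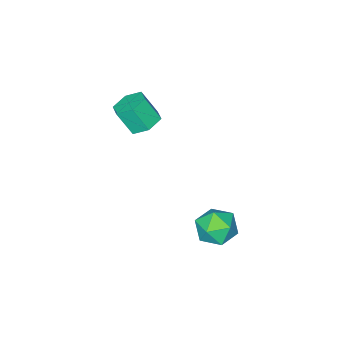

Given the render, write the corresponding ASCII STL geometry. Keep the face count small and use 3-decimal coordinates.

solid 
facet normal -0.528 -0.331 0.782
outer loop
vertex 3.127 1.738 0.196
vertex 3.472 0.846 0.051
vertex 3.945 1.46 0.63
endloop
endfacet
facet normal -0.342 0.353 0.871
outer loop
vertex 3.127 1.738 0.196
vertex 3.945 1.46 0.63
vertex 3.879 2.345 0.245
endloop
endfacet
facet normal -0.607 0.726 0.323
outer loop
vertex 3.127 1.738 0.196
vertex 3.879 2.345 0.245
vertex 3.364 2.278 -0.571
endloop
endfacet
facet normal -0.956 0.274 -0.103
outer loop
vertex 3.127 1.738 0.196
vertex 3.364 2.278 -0.571
vertex 3.112 1.352 -0.691
endloop
endfacet
facet normal -0.907 -0.380 0.181
outer loop
vertex 3.127 1.738 0.196
vertex 3.112 1.352 -0.691
vertex 3.472 0.846 0.051
endloop
endfacet
facet normal 0.370 0.394 0.841
outer loop
vertex 3.879 2.345 0.245
vertex 3.945 1.46 0.63
vertex 4.688 1.828 0.131
endloop
endfacet
facet normal 0.070 -0.713 0.698
outer loop
vertex 3.945 1.46 0.63
vertex 3.472 0.846 0.051
vertex 4.436 0.902 0.011
endloop
endfacet
facet normal -0.545 -0.792 -0.276
outer loop
vertex 3.472 0.846 0.051
vertex 3.112 1.352 -0.691
vertex 3.921 0.835 -0.805
endloop
endfacet
facet normal -0.625 0.265 -0.735
outer loop
vertex 3.112 1.352 -0.691
vertex 3.364 2.278 -0.571
vertex 3.855 1.72 -1.19
endloop
endfacet
facet normal -0.060 0.997 -0.044
outer loop
vertex 3.364 2.278 -0.571
vertex 3.879 2.345 0.245
vertex 4.328 2.334 -0.611
endloop
endfacet
facet normal 0.956 -0.274 0.103
outer loop
vertex 4.673 1.442 -0.756
vertex 4.688 1.828 0.131
vertex 4.436 0.902 0.011
endloop
endfacet
facet normal 0.607 -0.726 -0.323
outer loop
vertex 4.673 1.442 -0.756
vertex 4.436 0.902 0.011
vertex 3.921 0.835 -0.805
endloop
endfacet
facet normal 0.342 -0.353 -0.871
outer loop
vertex 4.673 1.442 -0.756
vertex 3.921 0.835 -0.805
vertex 3.855 1.72 -1.19
endloop
endfacet
facet normal 0.528 0.331 -0.782
outer loop
vertex 4.673 1.442 -0.756
vertex 3.855 1.72 -1.19
vertex 4.328 2.334 -0.611
endloop
endfacet
facet normal 0.907 0.380 -0.181
outer loop
vertex 4.673 1.442 -0.756
vertex 4.328 2.334 -0.611
vertex 4.688 1.828 0.131
endloop
endfacet
facet normal 0.625 -0.265 0.735
outer loop
vertex 4.436 0.902 0.011
vertex 4.688 1.828 0.131
vertex 3.945 1.46 0.63
endloop
endfacet
facet normal 0.060 -0.997 0.044
outer loop
vertex 3.921 0.835 -0.805
vertex 4.436 0.902 0.011
vertex 3.472 0.846 0.051
endloop
endfacet
facet normal -0.370 -0.394 -0.841
outer loop
vertex 3.855 1.72 -1.19
vertex 3.921 0.835 -0.805
vertex 3.112 1.352 -0.691
endloop
endfacet
facet normal -0.070 0.713 -0.698
outer loop
vertex 4.328 2.334 -0.611
vertex 3.855 1.72 -1.19
vertex 3.364 2.278 -0.571
endloop
endfacet
facet normal 0.545 0.792 0.276
outer loop
vertex 4.688 1.828 0.131
vertex 4.328 2.334 -0.611
vertex 3.879 2.345 0.245
endloop
endfacet
facet normal -0.261 0.454 -0.852
outer loop
vertex 4.151 -3.059 2.673
vertex 3.388 -3.15 2.858
vertex 3.775 -2.5 3.086
endloop
endfacet
facet normal 0.840 0.541 0.032
outer loop
vertex 4.151 -3.059 2.673
vertex 3.775 -2.5 3.086
vertex 4.495 -3.659 3.798
endloop
endfacet
facet normal 0.840 0.541 0.032
outer loop
vertex 4.495 -3.659 3.798
vertex 3.775 -2.5 3.086
vertex 4.119 -3.1 4.211
endloop
endfacet
facet normal 0.260 -0.455 0.852
outer loop
vertex 4.495 -3.659 3.798
vertex 4.119 -3.1 4.211
vertex 3.732 -3.75 3.982
endloop
endfacet
facet normal -0.261 0.454 -0.852
outer loop
vertex 3.775 -2.5 3.086
vertex 3.388 -3.15 2.858
vertex 3.012 -2.591 3.271
endloop
endfacet
facet normal 0.008 0.883 0.469
outer loop
vertex 3.775 -2.5 3.086
vertex 3.012 -2.591 3.271
vertex 4.119 -3.1 4.211
endloop
endfacet
facet normal 0.008 0.883 0.469
outer loop
vertex 4.119 -3.1 4.211
vertex 3.012 -2.591 3.271
vertex 3.356 -3.191 4.395
endloop
endfacet
facet normal 0.260 -0.455 0.852
outer loop
vertex 4.119 -3.1 4.211
vertex 3.356 -3.191 4.395
vertex 3.732 -3.75 3.982
endloop
endfacet
facet normal -0.260 0.455 -0.852
outer loop
vertex 3.012 -2.591 3.271
vertex 3.388 -3.15 2.858
vertex 2.625 -3.241 3.042
endloop
endfacet
facet normal -0.832 0.341 0.437
outer loop
vertex 3.012 -2.591 3.271
vertex 2.625 -3.241 3.042
vertex 3.356 -3.191 4.395
endloop
endfacet
facet normal -0.832 0.342 0.437
outer loop
vertex 3.356 -3.191 4.395
vertex 2.625 -3.241 3.042
vertex 2.969 -3.841 4.167
endloop
endfacet
facet normal 0.261 -0.454 0.852
outer loop
vertex 3.356 -3.191 4.395
vertex 2.969 -3.841 4.167
vertex 3.732 -3.75 3.982
endloop
endfacet
facet normal -0.260 0.455 -0.852
outer loop
vertex 2.625 -3.241 3.042
vertex 3.388 -3.15 2.858
vertex 3.001 -3.8 2.629
endloop
endfacet
facet normal -0.840 -0.541 -0.032
outer loop
vertex 2.625 -3.241 3.042
vertex 3.001 -3.8 2.629
vertex 2.969 -3.841 4.167
endloop
endfacet
facet normal -0.840 -0.541 -0.032
outer loop
vertex 2.969 -3.841 4.167
vertex 3.001 -3.8 2.629
vertex 3.345 -4.4 3.754
endloop
endfacet
facet normal 0.261 -0.454 0.852
outer loop
vertex 2.969 -3.841 4.167
vertex 3.345 -4.4 3.754
vertex 3.732 -3.75 3.982
endloop
endfacet
facet normal -0.260 0.455 -0.852
outer loop
vertex 3.001 -3.8 2.629
vertex 3.388 -3.15 2.858
vertex 3.764 -3.709 2.445
endloop
endfacet
facet normal -0.008 -0.883 -0.469
outer loop
vertex 3.001 -3.8 2.629
vertex 3.764 -3.709 2.445
vertex 3.345 -4.4 3.754
endloop
endfacet
facet normal -0.008 -0.883 -0.469
outer loop
vertex 3.345 -4.4 3.754
vertex 3.764 -3.709 2.445
vertex 4.108 -4.309 3.569
endloop
endfacet
facet normal 0.261 -0.454 0.852
outer loop
vertex 3.345 -4.4 3.754
vertex 4.108 -4.309 3.569
vertex 3.732 -3.75 3.982
endloop
endfacet
facet normal -0.261 0.454 -0.852
outer loop
vertex 3.764 -3.709 2.445
vertex 3.388 -3.15 2.858
vertex 4.151 -3.059 2.673
endloop
endfacet
facet normal 0.832 -0.342 -0.437
outer loop
vertex 3.764 -3.709 2.445
vertex 4.151 -3.059 2.673
vertex 4.108 -4.309 3.569
endloop
endfacet
facet normal 0.832 -0.342 -0.437
outer loop
vertex 4.108 -4.309 3.569
vertex 4.151 -3.059 2.673
vertex 4.495 -3.659 3.798
endloop
endfacet
facet normal 0.260 -0.455 0.852
outer loop
vertex 4.108 -4.309 3.569
vertex 4.495 -3.659 3.798
vertex 3.732 -3.75 3.982
endloop
endfacet

endsolid


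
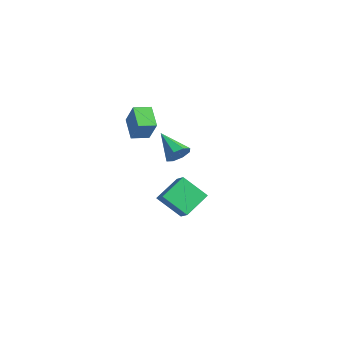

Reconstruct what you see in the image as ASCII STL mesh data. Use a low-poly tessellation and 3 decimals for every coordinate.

solid 
facet normal -0.601 -0.008 -0.799
outer loop
vertex -3.165 -1.579 2.746
vertex -3.052 -0.6 2.651
vertex -2.034 -1.793 1.898
endloop
endfacet
facet normal -0.115 -0.989 0.097
outer loop
vertex -1.108 -1.78 3.129
vertex -3.165 -1.579 2.746
vertex -2.034 -1.793 1.898
endloop
endfacet
facet normal -0.601 -0.008 -0.799
outer loop
vertex -2.034 -1.793 1.898
vertex -3.052 -0.6 2.651
vertex -1.921 -0.814 1.803
endloop
endfacet
facet normal 0.791 -0.149 -0.593
outer loop
vertex -1.921 -0.814 1.803
vertex -1.108 -1.78 3.129
vertex -2.034 -1.793 1.898
endloop
endfacet
facet normal -0.791 0.149 0.593
outer loop
vertex -3.165 -1.579 2.746
vertex -2.126 -0.587 3.882
vertex -3.052 -0.6 2.651
endloop
endfacet
facet normal -0.115 -0.989 0.097
outer loop
vertex -2.239 -1.566 3.977
vertex -3.165 -1.579 2.746
vertex -1.108 -1.78 3.129
endloop
endfacet
facet normal -0.791 0.149 0.593
outer loop
vertex -2.239 -1.566 3.977
vertex -2.126 -0.587 3.882
vertex -3.165 -1.579 2.746
endloop
endfacet
facet normal 0.115 0.989 -0.097
outer loop
vertex -3.052 -0.6 2.651
vertex -2.126 -0.587 3.882
vertex -1.921 -0.814 1.803
endloop
endfacet
facet normal 0.791 -0.149 -0.593
outer loop
vertex -0.995 -0.801 3.034
vertex -1.108 -1.78 3.129
vertex -1.921 -0.814 1.803
endloop
endfacet
facet normal 0.115 0.989 -0.097
outer loop
vertex -1.921 -0.814 1.803
vertex -2.126 -0.587 3.882
vertex -0.995 -0.801 3.034
endloop
endfacet
facet normal 0.601 0.008 0.799
outer loop
vertex -0.995 -0.801 3.034
vertex -2.239 -1.566 3.977
vertex -1.108 -1.78 3.129
endloop
endfacet
facet normal 0.601 0.008 0.799
outer loop
vertex -2.126 -0.587 3.882
vertex -2.239 -1.566 3.977
vertex -0.995 -0.801 3.034
endloop
endfacet
facet normal 0.790 0.186 -0.584
outer loop
vertex 1.006 -0.256 2.096
vertex 0.589 -0.346 1.503
vertex 0.769 0.221 1.927
endloop
endfacet
facet normal 0.132 0.389 0.912
outer loop
vertex 1.006 -0.256 2.096
vertex 0.769 0.221 1.927
vertex -0.809 -0.674 2.537
endloop
endfacet
facet normal 0.790 0.186 -0.584
outer loop
vertex 0.769 0.221 1.927
vertex 0.589 -0.346 1.503
vertex 0.427 0.366 1.51
endloop
endfacet
facet normal -0.269 0.820 0.506
outer loop
vertex 0.769 0.221 1.927
vertex 0.427 0.366 1.51
vertex -0.809 -0.674 2.537
endloop
endfacet
facet normal 0.790 0.186 -0.584
outer loop
vertex 0.427 0.366 1.51
vertex 0.589 -0.346 1.503
vertex 0.18 0.094 1.089
endloop
endfacet
facet normal -0.678 0.731 -0.075
outer loop
vertex 0.427 0.366 1.51
vertex 0.18 0.094 1.089
vertex -0.809 -0.674 2.537
endloop
endfacet
facet normal 0.790 0.186 -0.584
outer loop
vertex 0.18 0.094 1.089
vertex 0.589 -0.346 1.503
vertex 0.173 -0.436 0.911
endloop
endfacet
facet normal -0.854 0.176 -0.490
outer loop
vertex 0.18 0.094 1.089
vertex 0.173 -0.436 0.911
vertex -0.809 -0.674 2.537
endloop
endfacet
facet normal 0.791 0.184 -0.584
outer loop
vertex 0.173 -0.436 0.911
vertex 0.589 -0.346 1.503
vertex 0.409 -0.913 1.08
endloop
endfacet
facet normal -0.695 -0.520 -0.496
outer loop
vertex 0.173 -0.436 0.911
vertex 0.409 -0.913 1.08
vertex -0.809 -0.674 2.537
endloop
endfacet
facet normal 0.790 0.186 -0.585
outer loop
vertex 0.409 -0.913 1.08
vertex 0.589 -0.346 1.503
vertex 0.752 -1.058 1.497
endloop
endfacet
facet normal -0.294 -0.952 -0.089
outer loop
vertex 0.409 -0.913 1.08
vertex 0.752 -1.058 1.497
vertex -0.809 -0.674 2.537
endloop
endfacet
facet normal 0.790 0.186 -0.584
outer loop
vertex 0.752 -1.058 1.497
vertex 0.589 -0.346 1.503
vertex 0.999 -0.786 1.918
endloop
endfacet
facet normal 0.115 -0.864 0.491
outer loop
vertex 0.752 -1.058 1.497
vertex 0.999 -0.786 1.918
vertex -0.809 -0.674 2.537
endloop
endfacet
facet normal 0.790 0.186 -0.584
outer loop
vertex 0.999 -0.786 1.918
vertex 0.589 -0.346 1.503
vertex 1.006 -0.256 2.096
endloop
endfacet
facet normal 0.291 -0.308 0.906
outer loop
vertex 0.999 -0.786 1.918
vertex 1.006 -0.256 2.096
vertex -0.809 -0.674 2.537
endloop
endfacet
facet normal -0.417 -0.592 0.690
outer loop
vertex -3.048 1.638 -2.013
vertex -3.857 1.649 -2.492
vertex -2.522 0.195 -2.932
endloop
endfacet
facet normal 0.860 -0.011 0.510
outer loop
vertex -1.763 1.271 -4.188
vertex -3.048 1.638 -2.013
vertex -2.522 0.195 -2.932
endloop
endfacet
facet normal -0.417 -0.591 0.690
outer loop
vertex -2.522 0.195 -2.932
vertex -3.857 1.649 -2.492
vertex -3.33 0.205 -3.411
endloop
endfacet
facet normal 0.294 -0.806 -0.513
outer loop
vertex -3.33 0.205 -3.411
vertex -1.763 1.271 -4.188
vertex -2.522 0.195 -2.932
endloop
endfacet
facet normal -0.293 0.806 0.514
outer loop
vertex -3.048 1.638 -2.013
vertex -3.098 2.725 -3.748
vertex -3.857 1.649 -2.492
endloop
endfacet
facet normal 0.860 -0.011 0.510
outer loop
vertex -2.29 2.715 -3.269
vertex -3.048 1.638 -2.013
vertex -1.763 1.271 -4.188
endloop
endfacet
facet normal -0.294 0.806 0.513
outer loop
vertex -2.29 2.715 -3.269
vertex -3.098 2.725 -3.748
vertex -3.048 1.638 -2.013
endloop
endfacet
facet normal -0.860 0.011 -0.510
outer loop
vertex -3.857 1.649 -2.492
vertex -3.098 2.725 -3.748
vertex -3.33 0.205 -3.411
endloop
endfacet
facet normal 0.293 -0.806 -0.514
outer loop
vertex -2.572 1.282 -4.667
vertex -1.763 1.271 -4.188
vertex -3.33 0.205 -3.411
endloop
endfacet
facet normal -0.860 0.011 -0.510
outer loop
vertex -3.33 0.205 -3.411
vertex -3.098 2.725 -3.748
vertex -2.572 1.282 -4.667
endloop
endfacet
facet normal 0.417 0.591 -0.690
outer loop
vertex -2.572 1.282 -4.667
vertex -2.29 2.715 -3.269
vertex -1.763 1.271 -4.188
endloop
endfacet
facet normal 0.417 0.592 -0.690
outer loop
vertex -3.098 2.725 -3.748
vertex -2.29 2.715 -3.269
vertex -2.572 1.282 -4.667
endloop
endfacet

endsolid


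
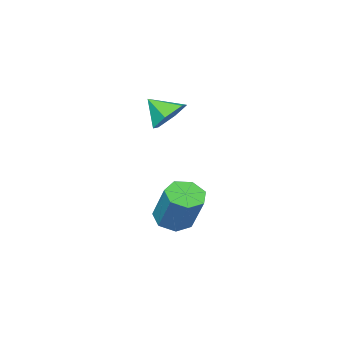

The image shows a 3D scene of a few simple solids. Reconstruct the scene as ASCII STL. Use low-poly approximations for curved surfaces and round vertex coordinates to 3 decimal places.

solid 
facet normal -0.148 -0.541 -0.828
outer loop
vertex 4.193 0.924 -4.003
vertex 3.794 0.292 -3.519
vertex 3.429 1.0 -3.916
endloop
endfacet
facet normal 0.021 0.835 -0.549
outer loop
vertex 4.193 0.924 -4.003
vertex 3.429 1.0 -3.916
vertex 4.505 2.059 -2.265
endloop
endfacet
facet normal 0.022 0.835 -0.550
outer loop
vertex 4.505 2.059 -2.265
vertex 3.429 1.0 -3.916
vertex 3.742 2.136 -2.178
endloop
endfacet
facet normal 0.149 0.541 0.828
outer loop
vertex 4.505 2.059 -2.265
vertex 3.742 2.136 -2.178
vertex 4.106 1.428 -1.781
endloop
endfacet
facet normal -0.148 -0.541 -0.828
outer loop
vertex 3.429 1.0 -3.916
vertex 3.794 0.292 -3.519
vertex 2.94 0.544 -3.531
endloop
endfacet
facet normal -0.759 0.599 -0.255
outer loop
vertex 3.429 1.0 -3.916
vertex 2.94 0.544 -3.531
vertex 3.742 2.136 -2.178
endloop
endfacet
facet normal -0.759 0.599 -0.255
outer loop
vertex 3.742 2.136 -2.178
vertex 2.94 0.544 -3.531
vertex 3.253 1.68 -1.792
endloop
endfacet
facet normal 0.149 0.541 0.828
outer loop
vertex 3.742 2.136 -2.178
vertex 3.253 1.68 -1.792
vertex 4.106 1.428 -1.781
endloop
endfacet
facet normal -0.148 -0.541 -0.828
outer loop
vertex 2.94 0.544 -3.531
vertex 3.794 0.292 -3.519
vertex 3.094 -0.102 -3.136
endloop
endfacet
facet normal -0.969 -0.089 0.232
outer loop
vertex 2.94 0.544 -3.531
vertex 3.094 -0.102 -3.136
vertex 3.253 1.68 -1.792
endloop
endfacet
facet normal -0.969 -0.088 0.231
outer loop
vertex 3.253 1.68 -1.792
vertex 3.094 -0.102 -3.136
vertex 3.406 1.034 -1.397
endloop
endfacet
facet normal 0.149 0.541 0.827
outer loop
vertex 3.253 1.68 -1.792
vertex 3.406 1.034 -1.397
vertex 4.106 1.428 -1.781
endloop
endfacet
facet normal -0.148 -0.541 -0.828
outer loop
vertex 3.094 -0.102 -3.136
vertex 3.794 0.292 -3.519
vertex 3.775 -0.451 -3.03
endloop
endfacet
facet normal -0.448 -0.709 0.544
outer loop
vertex 3.094 -0.102 -3.136
vertex 3.775 -0.451 -3.03
vertex 3.406 1.034 -1.397
endloop
endfacet
facet normal -0.448 -0.709 0.544
outer loop
vertex 3.406 1.034 -1.397
vertex 3.775 -0.451 -3.03
vertex 4.087 0.684 -1.292
endloop
endfacet
facet normal 0.150 0.540 0.828
outer loop
vertex 3.406 1.034 -1.397
vertex 4.087 0.684 -1.292
vertex 4.106 1.428 -1.781
endloop
endfacet
facet normal -0.150 -0.541 -0.828
outer loop
vertex 3.775 -0.451 -3.03
vertex 3.794 0.292 -3.519
vertex 4.47 -0.241 -3.293
endloop
endfacet
facet normal 0.409 -0.796 0.446
outer loop
vertex 3.775 -0.451 -3.03
vertex 4.47 -0.241 -3.293
vertex 4.087 0.684 -1.292
endloop
endfacet
facet normal 0.410 -0.796 0.446
outer loop
vertex 4.087 0.684 -1.292
vertex 4.47 -0.241 -3.293
vertex 4.782 0.895 -1.554
endloop
endfacet
facet normal 0.148 0.541 0.828
outer loop
vertex 4.087 0.684 -1.292
vertex 4.782 0.895 -1.554
vertex 4.106 1.428 -1.781
endloop
endfacet
facet normal -0.149 -0.540 -0.828
outer loop
vertex 4.47 -0.241 -3.293
vertex 3.794 0.292 -3.519
vertex 4.656 0.371 -3.726
endloop
endfacet
facet normal 0.959 -0.283 0.013
outer loop
vertex 4.47 -0.241 -3.293
vertex 4.656 0.371 -3.726
vertex 4.782 0.895 -1.554
endloop
endfacet
facet normal 0.959 -0.283 0.013
outer loop
vertex 4.782 0.895 -1.554
vertex 4.656 0.371 -3.726
vertex 4.968 1.507 -1.987
endloop
endfacet
facet normal 0.148 0.541 0.828
outer loop
vertex 4.782 0.895 -1.554
vertex 4.968 1.507 -1.987
vertex 4.106 1.428 -1.781
endloop
endfacet
facet normal -0.149 -0.540 -0.828
outer loop
vertex 4.656 0.371 -3.726
vertex 3.794 0.292 -3.519
vertex 4.193 0.924 -4.003
endloop
endfacet
facet normal 0.786 0.443 -0.430
outer loop
vertex 4.656 0.371 -3.726
vertex 4.193 0.924 -4.003
vertex 4.968 1.507 -1.987
endloop
endfacet
facet normal 0.786 0.443 -0.430
outer loop
vertex 4.968 1.507 -1.987
vertex 4.193 0.924 -4.003
vertex 4.505 2.059 -2.265
endloop
endfacet
facet normal 0.148 0.541 0.828
outer loop
vertex 4.968 1.507 -1.987
vertex 4.505 2.059 -2.265
vertex 4.106 1.428 -1.781
endloop
endfacet
facet normal -0.328 0.689 -0.646
outer loop
vertex 4.328 -0.346 1.44
vertex 3.483 -0.286 1.933
vertex 4.234 0.297 2.173
endloop
endfacet
facet normal 0.968 -0.114 0.224
outer loop
vertex 4.328 -0.346 1.44
vertex 4.234 0.297 2.173
vertex 3.917 -1.194 2.787
endloop
endfacet
facet normal -0.328 0.689 -0.647
outer loop
vertex 4.234 0.297 2.173
vertex 3.483 -0.286 1.933
vertex 3.39 0.358 2.666
endloop
endfacet
facet normal 0.503 0.236 0.832
outer loop
vertex 4.234 0.297 2.173
vertex 3.39 0.358 2.666
vertex 3.917 -1.194 2.787
endloop
endfacet
facet normal -0.329 0.688 -0.647
outer loop
vertex 3.39 0.358 2.666
vertex 3.483 -0.286 1.933
vertex 2.639 -0.225 2.427
endloop
endfacet
facet normal -0.287 -0.023 0.958
outer loop
vertex 3.39 0.358 2.666
vertex 2.639 -0.225 2.427
vertex 3.917 -1.194 2.787
endloop
endfacet
facet normal -0.329 0.689 -0.646
outer loop
vertex 2.639 -0.225 2.427
vertex 3.483 -0.286 1.933
vertex 2.733 -0.868 1.694
endloop
endfacet
facet normal -0.613 -0.631 0.475
outer loop
vertex 2.639 -0.225 2.427
vertex 2.733 -0.868 1.694
vertex 3.917 -1.194 2.787
endloop
endfacet
facet normal -0.329 0.689 -0.646
outer loop
vertex 2.733 -0.868 1.694
vertex 3.483 -0.286 1.933
vertex 3.577 -0.929 1.2
endloop
endfacet
facet normal -0.148 -0.980 -0.132
outer loop
vertex 2.733 -0.868 1.694
vertex 3.577 -0.929 1.2
vertex 3.917 -1.194 2.787
endloop
endfacet
facet normal -0.328 0.689 -0.646
outer loop
vertex 3.577 -0.929 1.2
vertex 3.483 -0.286 1.933
vertex 4.328 -0.346 1.44
endloop
endfacet
facet normal 0.643 -0.721 -0.258
outer loop
vertex 3.577 -0.929 1.2
vertex 4.328 -0.346 1.44
vertex 3.917 -1.194 2.787
endloop
endfacet

endsolid


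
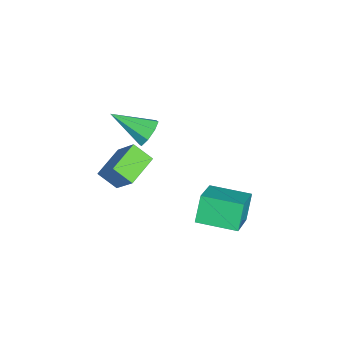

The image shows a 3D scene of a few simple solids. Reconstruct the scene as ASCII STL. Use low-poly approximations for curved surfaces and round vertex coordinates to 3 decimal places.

solid 
facet normal 0.139 0.859 -0.492
outer loop
vertex -2.456 -0.271 -2.852
vertex -3.208 -0.304 -3.122
vertex -2.852 0.008 -2.477
endloop
endfacet
facet normal 0.658 -0.074 0.750
outer loop
vertex -2.456 -0.271 -2.852
vertex -2.852 0.008 -2.477
vertex -3.492 -2.056 -2.118
endloop
endfacet
facet normal 0.140 0.859 -0.493
outer loop
vertex -2.852 0.008 -2.477
vertex -3.208 -0.304 -3.122
vertex -3.457 0.104 -2.481
endloop
endfacet
facet normal 0.020 0.165 0.986
outer loop
vertex -2.852 0.008 -2.477
vertex -3.457 0.104 -2.481
vertex -3.492 -2.056 -2.118
endloop
endfacet
facet normal 0.139 0.859 -0.493
outer loop
vertex -3.457 0.104 -2.481
vertex -3.208 -0.304 -3.122
vertex -3.916 -0.039 -2.86
endloop
endfacet
facet normal -0.656 0.135 0.743
outer loop
vertex -3.457 0.104 -2.481
vertex -3.916 -0.039 -2.86
vertex -3.492 -2.056 -2.118
endloop
endfacet
facet normal 0.140 0.859 -0.492
outer loop
vertex -3.916 -0.039 -2.86
vertex -3.208 -0.304 -3.122
vertex -3.96 -0.337 -3.393
endloop
endfacet
facet normal -0.976 -0.146 0.162
outer loop
vertex -3.916 -0.039 -2.86
vertex -3.96 -0.337 -3.393
vertex -3.492 -2.056 -2.118
endloop
endfacet
facet normal 0.140 0.859 -0.493
outer loop
vertex -3.96 -0.337 -3.393
vertex -3.208 -0.304 -3.122
vertex -3.564 -0.616 -3.767
endloop
endfacet
facet normal -0.752 -0.512 -0.414
outer loop
vertex -3.96 -0.337 -3.393
vertex -3.564 -0.616 -3.767
vertex -3.492 -2.056 -2.118
endloop
endfacet
facet normal 0.139 0.859 -0.492
outer loop
vertex -3.564 -0.616 -3.767
vertex -3.208 -0.304 -3.122
vertex -2.959 -0.712 -3.764
endloop
endfacet
facet normal -0.116 -0.751 -0.650
outer loop
vertex -3.564 -0.616 -3.767
vertex -2.959 -0.712 -3.764
vertex -3.492 -2.056 -2.118
endloop
endfacet
facet normal 0.139 0.859 -0.492
outer loop
vertex -2.959 -0.712 -3.764
vertex -3.208 -0.304 -3.122
vertex -2.5 -0.569 -3.385
endloop
endfacet
facet normal 0.561 -0.721 -0.407
outer loop
vertex -2.959 -0.712 -3.764
vertex -2.5 -0.569 -3.385
vertex -3.492 -2.056 -2.118
endloop
endfacet
facet normal 0.139 0.859 -0.492
outer loop
vertex -2.5 -0.569 -3.385
vertex -3.208 -0.304 -3.122
vertex -2.456 -0.271 -2.852
endloop
endfacet
facet normal 0.881 -0.440 0.173
outer loop
vertex -2.5 -0.569 -3.385
vertex -2.456 -0.271 -2.852
vertex -3.492 -2.056 -2.118
endloop
endfacet
facet normal -0.515 0.134 0.847
outer loop
vertex 2.259 2.431 -1.652
vertex 2.602 4.267 -1.733
vertex 0.593 2.695 -2.707
endloop
endfacet
facet normal -0.183 -0.982 0.043
outer loop
vertex 1.298 2.513 -3.867
vertex 2.259 2.431 -1.652
vertex 0.593 2.695 -2.707
endloop
endfacet
facet normal -0.515 0.133 0.847
outer loop
vertex 0.593 2.695 -2.707
vertex 2.602 4.267 -1.733
vertex 0.935 4.532 -2.788
endloop
endfacet
facet normal -0.838 0.133 -0.530
outer loop
vertex 0.935 4.532 -2.788
vertex 1.298 2.513 -3.867
vertex 0.593 2.695 -2.707
endloop
endfacet
facet normal 0.838 -0.133 0.530
outer loop
vertex 2.259 2.431 -1.652
vertex 3.307 4.085 -2.893
vertex 2.602 4.267 -1.733
endloop
endfacet
facet normal -0.183 -0.982 0.043
outer loop
vertex 2.965 2.248 -2.812
vertex 2.259 2.431 -1.652
vertex 1.298 2.513 -3.867
endloop
endfacet
facet normal 0.837 -0.132 0.530
outer loop
vertex 2.965 2.248 -2.812
vertex 3.307 4.085 -2.893
vertex 2.259 2.431 -1.652
endloop
endfacet
facet normal 0.183 0.982 -0.043
outer loop
vertex 2.602 4.267 -1.733
vertex 3.307 4.085 -2.893
vertex 0.935 4.532 -2.788
endloop
endfacet
facet normal -0.837 0.133 -0.531
outer loop
vertex 1.641 4.349 -3.948
vertex 1.298 2.513 -3.867
vertex 0.935 4.532 -2.788
endloop
endfacet
facet normal 0.183 0.982 -0.043
outer loop
vertex 0.935 4.532 -2.788
vertex 3.307 4.085 -2.893
vertex 1.641 4.349 -3.948
endloop
endfacet
facet normal 0.515 -0.134 -0.847
outer loop
vertex 1.641 4.349 -3.948
vertex 2.965 2.248 -2.812
vertex 1.298 2.513 -3.867
endloop
endfacet
facet normal 0.515 -0.133 -0.847
outer loop
vertex 3.307 4.085 -2.893
vertex 2.965 2.248 -2.812
vertex 1.641 4.349 -3.948
endloop
endfacet
facet normal -0.855 0.461 0.238
outer loop
vertex -1.137 -1.45 -2.317
vertex -0.352 -0.665 -1.017
vertex -0.864 -0.592 -3.0
endloop
endfacet
facet normal -0.460 -0.459 -0.760
outer loop
vertex 0.512 -1.335 -3.383
vertex -1.137 -1.45 -2.317
vertex -0.864 -0.592 -3.0
endloop
endfacet
facet normal -0.855 0.461 0.238
outer loop
vertex -0.864 -0.592 -3.0
vertex -0.352 -0.665 -1.017
vertex -0.079 0.193 -1.7
endloop
endfacet
facet normal 0.242 0.759 -0.604
outer loop
vertex -0.079 0.193 -1.7
vertex 0.512 -1.335 -3.383
vertex -0.864 -0.592 -3.0
endloop
endfacet
facet normal -0.242 -0.759 0.604
outer loop
vertex -1.137 -1.45 -2.317
vertex 1.024 -1.408 -1.4
vertex -0.352 -0.665 -1.017
endloop
endfacet
facet normal -0.460 -0.459 -0.760
outer loop
vertex 0.239 -2.193 -2.7
vertex -1.137 -1.45 -2.317
vertex 0.512 -1.335 -3.383
endloop
endfacet
facet normal -0.242 -0.759 0.604
outer loop
vertex 0.239 -2.193 -2.7
vertex 1.024 -1.408 -1.4
vertex -1.137 -1.45 -2.317
endloop
endfacet
facet normal 0.460 0.459 0.760
outer loop
vertex -0.352 -0.665 -1.017
vertex 1.024 -1.408 -1.4
vertex -0.079 0.193 -1.7
endloop
endfacet
facet normal 0.242 0.759 -0.604
outer loop
vertex 1.297 -0.55 -2.083
vertex 0.512 -1.335 -3.383
vertex -0.079 0.193 -1.7
endloop
endfacet
facet normal 0.460 0.459 0.760
outer loop
vertex -0.079 0.193 -1.7
vertex 1.024 -1.408 -1.4
vertex 1.297 -0.55 -2.083
endloop
endfacet
facet normal 0.855 -0.461 -0.238
outer loop
vertex 1.297 -0.55 -2.083
vertex 0.239 -2.193 -2.7
vertex 0.512 -1.335 -3.383
endloop
endfacet
facet normal 0.855 -0.461 -0.238
outer loop
vertex 1.024 -1.408 -1.4
vertex 0.239 -2.193 -2.7
vertex 1.297 -0.55 -2.083
endloop
endfacet

endsolid
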